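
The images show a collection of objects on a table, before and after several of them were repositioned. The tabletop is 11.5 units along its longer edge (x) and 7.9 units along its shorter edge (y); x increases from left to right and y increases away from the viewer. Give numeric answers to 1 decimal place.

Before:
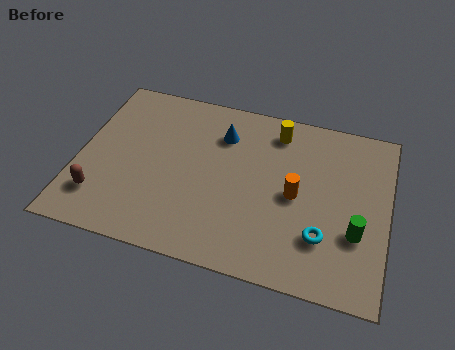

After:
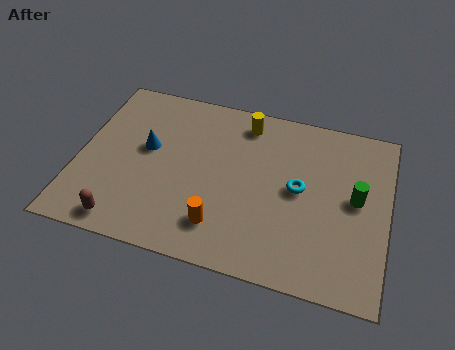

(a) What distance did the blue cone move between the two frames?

3.0

The blue cone moved from about (5.2, 5.9) to (2.5, 4.5), a distance of √(2.7² + 1.4²) ≈ 3.0.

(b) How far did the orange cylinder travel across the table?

3.3

The orange cylinder moved from about (8.1, 3.8) to (5.5, 1.7), a distance of √(2.6² + 2.1²) ≈ 3.3.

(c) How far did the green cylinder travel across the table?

1.5

The green cylinder was near (10.4, 2.7) before and (10.3, 4.2) after, so it travelled √(0.1² + 1.5²) ≈ 1.5 units.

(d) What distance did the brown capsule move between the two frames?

1.3

The brown capsule was near (1.0, 1.8) before and (2.0, 0.9) after, so it travelled √(1.0² + 0.9²) ≈ 1.3 units.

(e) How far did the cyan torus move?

2.1

The cyan torus was near (9.2, 2.2) before and (8.2, 4.1) after, so it travelled √(1.0² + 1.9²) ≈ 2.1 units.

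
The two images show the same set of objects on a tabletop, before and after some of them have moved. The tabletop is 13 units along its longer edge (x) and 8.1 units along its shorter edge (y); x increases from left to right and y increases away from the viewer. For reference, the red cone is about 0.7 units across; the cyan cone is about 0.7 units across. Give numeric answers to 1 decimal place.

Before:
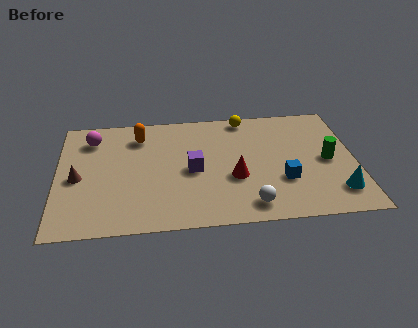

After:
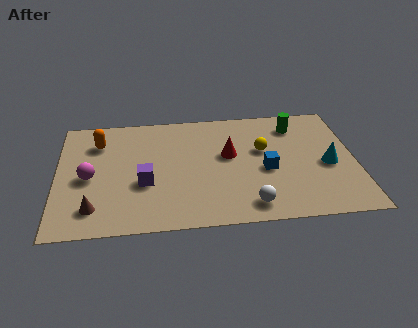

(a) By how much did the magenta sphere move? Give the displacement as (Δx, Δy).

(-0.1, -2.7)

The magenta sphere started near (1.5, 6.4) and ended near (1.4, 3.7).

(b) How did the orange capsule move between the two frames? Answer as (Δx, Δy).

(-1.8, -0.3)

The orange capsule started near (3.6, 6.4) and ended near (1.8, 6.1).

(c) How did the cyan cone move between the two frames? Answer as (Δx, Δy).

(-0.3, 1.9)

From the two frames, the cyan cone sits at roughly (12.1, 1.7) before and (11.8, 3.6) after.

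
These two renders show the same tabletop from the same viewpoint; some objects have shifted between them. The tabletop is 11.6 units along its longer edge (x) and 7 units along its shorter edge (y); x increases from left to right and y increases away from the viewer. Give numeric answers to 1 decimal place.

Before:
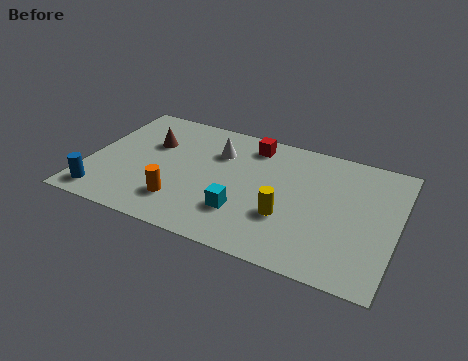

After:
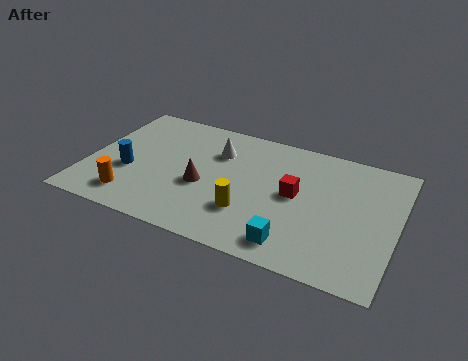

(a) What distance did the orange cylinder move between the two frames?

1.8

From (3.7, 1.7) to (1.9, 1.3), the orange cylinder covered √(1.8² + 0.4²) ≈ 1.8 units.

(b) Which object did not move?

the white cone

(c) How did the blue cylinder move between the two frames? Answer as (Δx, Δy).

(0.8, 1.7)

From the two frames, the blue cylinder sits at roughly (0.8, 1.0) before and (1.6, 2.7) after.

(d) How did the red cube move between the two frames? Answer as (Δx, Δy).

(1.9, -2.2)

The red cube was at about (5.9, 5.9) and moved to about (7.8, 3.7).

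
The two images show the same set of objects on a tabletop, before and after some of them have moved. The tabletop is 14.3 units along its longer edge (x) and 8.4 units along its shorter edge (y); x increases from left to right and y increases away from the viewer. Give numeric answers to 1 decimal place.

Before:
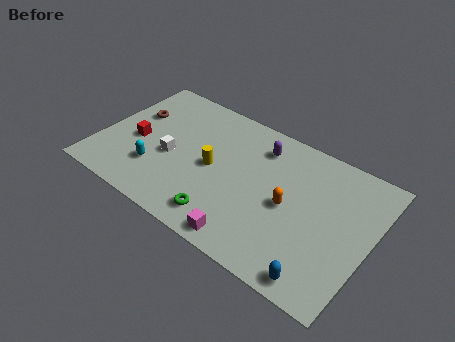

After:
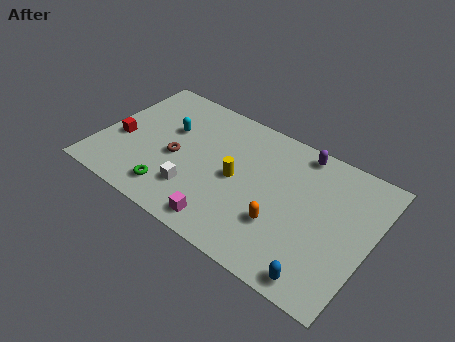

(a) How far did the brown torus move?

3.2

From (1.4, 5.4) to (4.1, 3.7), the brown torus covered √(2.7² + 1.7²) ≈ 3.2 units.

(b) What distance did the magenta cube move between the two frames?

1.3

From (8.5, 0.9) to (7.2, 1.1), the magenta cube covered √(1.3² + 0.2²) ≈ 1.3 units.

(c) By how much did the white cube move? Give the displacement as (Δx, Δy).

(1.6, -1.4)

The white cube was at about (3.8, 3.6) and moved to about (5.4, 2.2).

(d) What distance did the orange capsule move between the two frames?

1.3

The orange capsule was near (10.1, 4.0) before and (9.9, 2.7) after, so it travelled √(0.2² + 1.3²) ≈ 1.3 units.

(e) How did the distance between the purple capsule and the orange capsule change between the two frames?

+1.4

Before: roughly 3.4 units apart; after: 4.8. That's 1.4 units further apart.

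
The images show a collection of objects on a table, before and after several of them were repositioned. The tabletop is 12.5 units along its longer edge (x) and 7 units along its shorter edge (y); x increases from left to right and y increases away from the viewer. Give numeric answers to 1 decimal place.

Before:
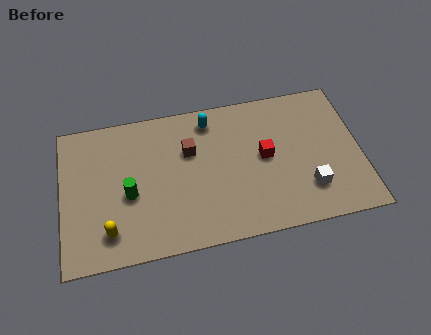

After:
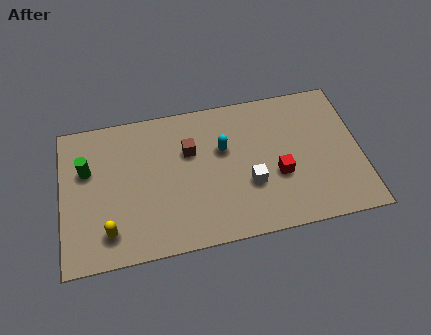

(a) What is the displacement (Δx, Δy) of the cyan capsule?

(0.5, -1.5)

The cyan capsule started near (6.3, 5.9) and ended near (6.8, 4.4).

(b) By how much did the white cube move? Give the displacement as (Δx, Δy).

(-2.4, 0.7)

From the two frames, the white cube sits at roughly (10.2, 1.8) before and (7.8, 2.5) after.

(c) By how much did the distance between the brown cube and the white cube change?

-2.4

The distance was about 5.6 in the first image and 3.2 in the second, so they moved 2.4 units closer together.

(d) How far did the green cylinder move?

2.3

The green cylinder was near (2.8, 3.0) before and (1.1, 4.5) after, so it travelled √(1.7² + 1.5²) ≈ 2.3 units.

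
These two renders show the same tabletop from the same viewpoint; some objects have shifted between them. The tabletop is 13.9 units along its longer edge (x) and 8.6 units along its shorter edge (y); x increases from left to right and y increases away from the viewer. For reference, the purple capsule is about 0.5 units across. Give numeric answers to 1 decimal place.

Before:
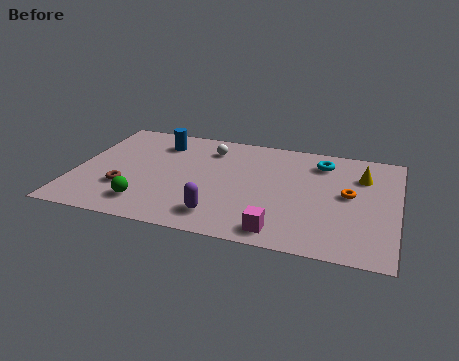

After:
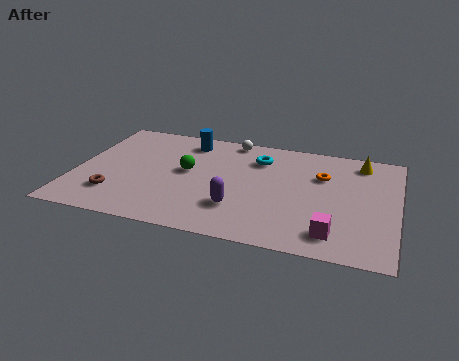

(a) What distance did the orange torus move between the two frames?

1.7

The orange torus was near (11.8, 4.6) before and (10.6, 5.8) after, so it travelled √(1.2² + 1.2²) ≈ 1.7 units.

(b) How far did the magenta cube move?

2.2

From (9.1, 1.1) to (11.3, 1.5), the magenta cube covered √(2.2² + 0.4²) ≈ 2.2 units.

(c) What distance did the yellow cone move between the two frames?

1.1

The yellow cone was near (12.3, 6.2) before and (12.2, 7.3) after, so it travelled √(0.1² + 1.1²) ≈ 1.1 units.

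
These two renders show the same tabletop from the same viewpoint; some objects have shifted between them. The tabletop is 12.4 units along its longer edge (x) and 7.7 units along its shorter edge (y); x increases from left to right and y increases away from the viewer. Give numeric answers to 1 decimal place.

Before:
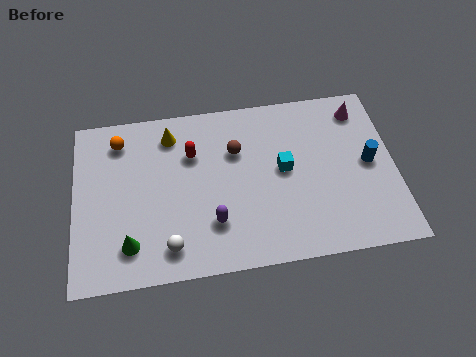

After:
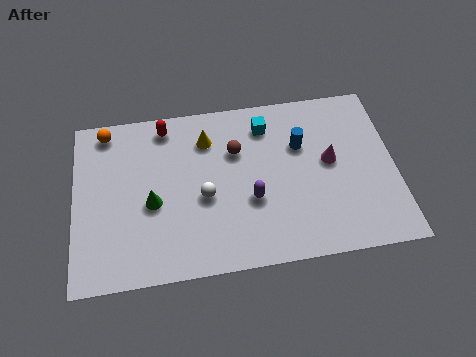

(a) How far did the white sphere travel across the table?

2.4

The white sphere was near (3.6, 1.3) before and (5.0, 3.3) after, so it travelled √(1.4² + 2.0²) ≈ 2.4 units.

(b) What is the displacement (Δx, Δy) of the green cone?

(0.9, 1.7)

The green cone started near (2.1, 1.6) and ended near (3.0, 3.3).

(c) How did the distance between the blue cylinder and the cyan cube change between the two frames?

-1.6

Before: roughly 3.3 units apart; after: 1.7. That's 1.6 units closer together.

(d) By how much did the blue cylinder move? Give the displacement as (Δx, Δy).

(-2.6, 1.2)

The blue cylinder was at about (11.4, 3.9) and moved to about (8.8, 5.1).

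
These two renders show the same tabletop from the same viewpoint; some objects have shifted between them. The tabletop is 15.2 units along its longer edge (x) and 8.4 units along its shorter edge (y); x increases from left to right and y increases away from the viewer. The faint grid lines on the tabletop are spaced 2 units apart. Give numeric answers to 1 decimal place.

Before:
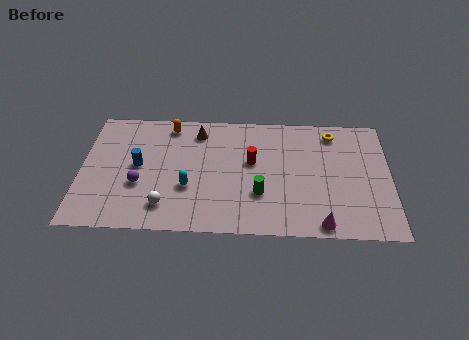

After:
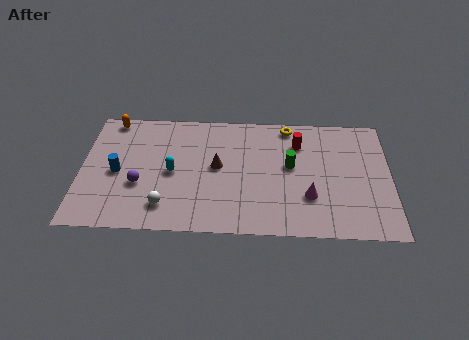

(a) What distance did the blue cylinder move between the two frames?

1.1

The blue cylinder was near (2.8, 4.4) before and (1.8, 3.9) after, so it travelled √(1.0² + 0.5²) ≈ 1.1 units.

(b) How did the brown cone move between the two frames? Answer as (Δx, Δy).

(1.0, -2.4)

The brown cone was at about (5.7, 6.9) and moved to about (6.7, 4.5).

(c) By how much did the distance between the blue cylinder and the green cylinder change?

+2.3

They were about 6.2 units apart before and 8.5 after — 2.3 units further apart.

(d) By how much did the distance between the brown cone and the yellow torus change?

-2.1

Before: roughly 6.7 units apart; after: 4.6. That's 2.1 units closer together.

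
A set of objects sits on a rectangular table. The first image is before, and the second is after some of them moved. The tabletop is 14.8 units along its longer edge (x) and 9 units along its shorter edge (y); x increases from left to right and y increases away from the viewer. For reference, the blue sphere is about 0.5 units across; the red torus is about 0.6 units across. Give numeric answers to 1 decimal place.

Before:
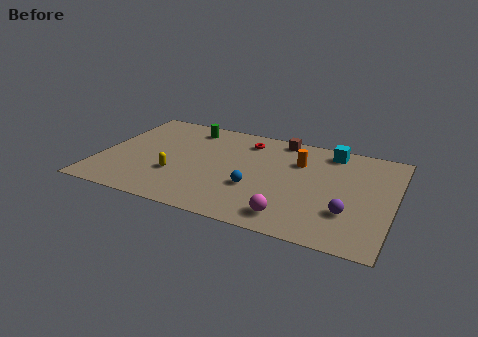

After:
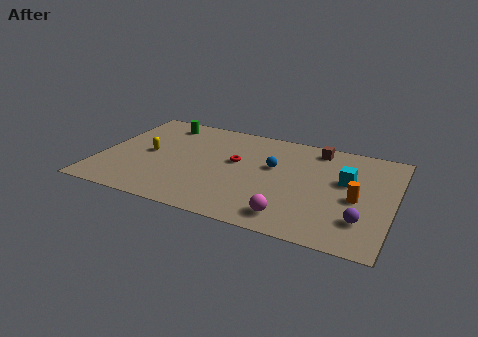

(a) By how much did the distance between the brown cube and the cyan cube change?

+0.3

The distance was about 2.6 in the first image and 2.9 in the second, so they moved 0.3 units further apart.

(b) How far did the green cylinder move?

1.4

The green cylinder was near (4.1, 7.6) before and (2.7, 7.6) after, so it travelled √(1.4² + 0.0²) ≈ 1.4 units.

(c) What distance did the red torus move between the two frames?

2.1

The red torus moved from about (7.1, 7.3) to (6.8, 5.2), a distance of √(0.3² + 2.1²) ≈ 2.1.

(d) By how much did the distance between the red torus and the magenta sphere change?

-1.6

Before: roughly 6.6 units apart; after: 5.0. That's 1.6 units closer together.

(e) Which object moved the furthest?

the orange cylinder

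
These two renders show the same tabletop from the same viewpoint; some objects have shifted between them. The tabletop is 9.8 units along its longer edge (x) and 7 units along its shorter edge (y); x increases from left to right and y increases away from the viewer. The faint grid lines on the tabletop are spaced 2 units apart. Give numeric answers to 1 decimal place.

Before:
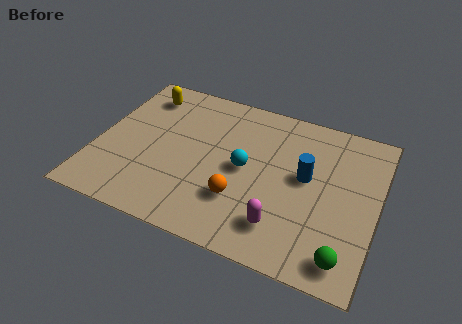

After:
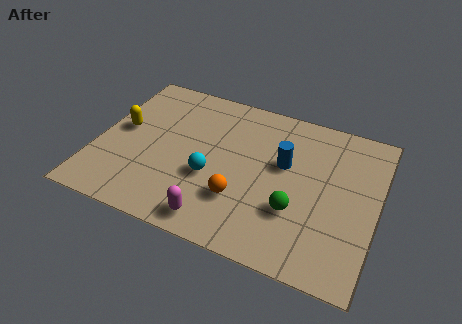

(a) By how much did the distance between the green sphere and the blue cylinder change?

-1.3

They were about 3.3 units apart before and 2.0 after — 1.3 units closer together.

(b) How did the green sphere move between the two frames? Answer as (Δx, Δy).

(-1.8, 1.3)

The green sphere was at about (8.9, 1.0) and moved to about (7.1, 2.3).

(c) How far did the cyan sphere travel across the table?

1.4

The cyan sphere was near (5.2, 3.5) before and (4.1, 2.7) after, so it travelled √(1.1² + 0.8²) ≈ 1.4 units.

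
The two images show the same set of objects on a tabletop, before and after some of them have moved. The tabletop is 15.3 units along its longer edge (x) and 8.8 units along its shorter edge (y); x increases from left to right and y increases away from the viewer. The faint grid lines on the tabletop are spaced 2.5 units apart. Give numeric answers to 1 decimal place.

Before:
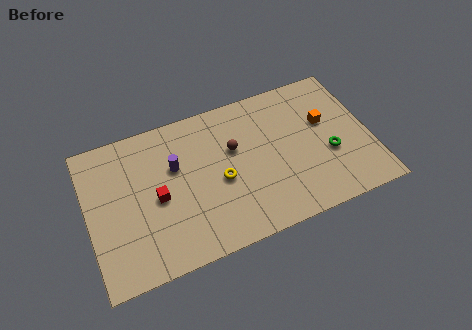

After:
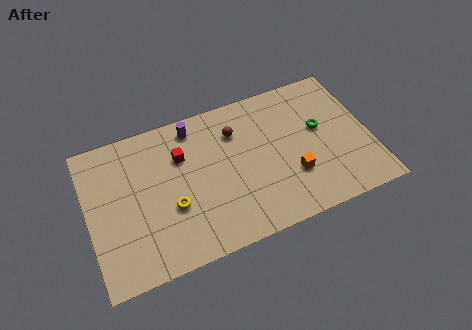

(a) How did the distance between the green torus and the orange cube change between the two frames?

+0.9

Before: roughly 2.0 units apart; after: 2.9. That's 0.9 units further apart.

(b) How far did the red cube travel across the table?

2.5

The red cube moved from about (3.7, 4.1) to (5.2, 6.1), a distance of √(1.5² + 2.0²) ≈ 2.5.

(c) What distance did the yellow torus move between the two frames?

2.8

From (7.1, 3.9) to (4.4, 3.3), the yellow torus covered √(2.7² + 0.6²) ≈ 2.8 units.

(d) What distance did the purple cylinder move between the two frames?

2.3

The purple cylinder moved from about (4.8, 5.6) to (6.0, 7.6), a distance of √(1.2² + 2.0²) ≈ 2.3.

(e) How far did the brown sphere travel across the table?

1.0

From (8.0, 5.5) to (8.2, 6.5), the brown sphere covered √(0.2² + 1.0²) ≈ 1.0 units.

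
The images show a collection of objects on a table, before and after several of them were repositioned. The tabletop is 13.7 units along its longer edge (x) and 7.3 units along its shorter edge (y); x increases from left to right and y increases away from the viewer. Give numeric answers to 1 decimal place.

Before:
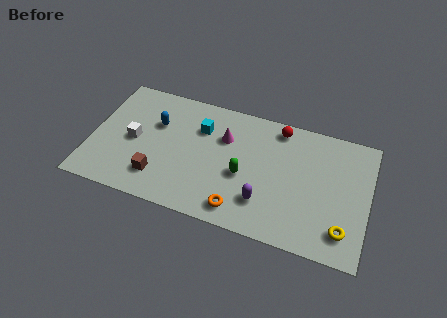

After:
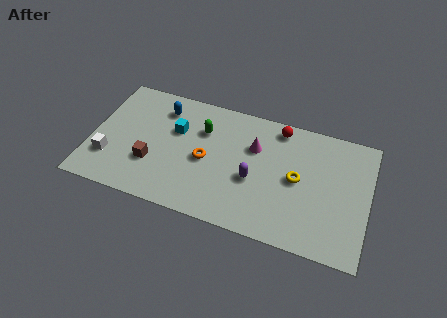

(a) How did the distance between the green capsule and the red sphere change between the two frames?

+0.3

The distance was about 3.6 in the first image and 3.9 in the second, so they moved 0.3 units further apart.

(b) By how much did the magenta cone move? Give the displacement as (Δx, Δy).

(1.5, -0.1)

The magenta cone was at about (6.5, 5.0) and moved to about (8.0, 4.9).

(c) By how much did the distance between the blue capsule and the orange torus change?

-2.4

Before: roughly 5.8 units apart; after: 3.4. That's 2.4 units closer together.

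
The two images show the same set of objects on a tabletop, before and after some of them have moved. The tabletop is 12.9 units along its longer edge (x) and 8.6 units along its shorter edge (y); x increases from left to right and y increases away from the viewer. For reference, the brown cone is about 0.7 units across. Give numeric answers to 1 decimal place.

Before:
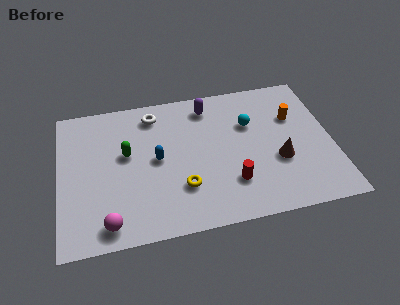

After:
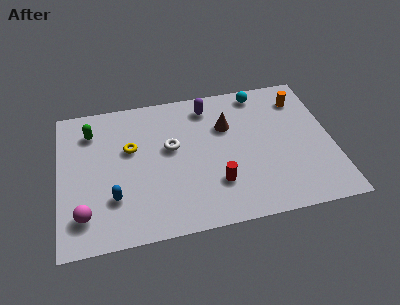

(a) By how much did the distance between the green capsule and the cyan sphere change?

+2.2

The distance was about 5.9 in the first image and 8.1 in the second, so they moved 2.2 units further apart.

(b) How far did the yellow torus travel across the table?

3.6

From (5.7, 2.5) to (3.4, 5.3), the yellow torus covered √(2.3² + 2.8²) ≈ 3.6 units.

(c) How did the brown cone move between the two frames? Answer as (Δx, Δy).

(-2.3, 2.6)

The brown cone started near (10.3, 3.2) and ended near (8.0, 5.8).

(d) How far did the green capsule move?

2.3

The green capsule moved from about (3.2, 5.0) to (1.6, 6.7), a distance of √(1.6² + 1.7²) ≈ 2.3.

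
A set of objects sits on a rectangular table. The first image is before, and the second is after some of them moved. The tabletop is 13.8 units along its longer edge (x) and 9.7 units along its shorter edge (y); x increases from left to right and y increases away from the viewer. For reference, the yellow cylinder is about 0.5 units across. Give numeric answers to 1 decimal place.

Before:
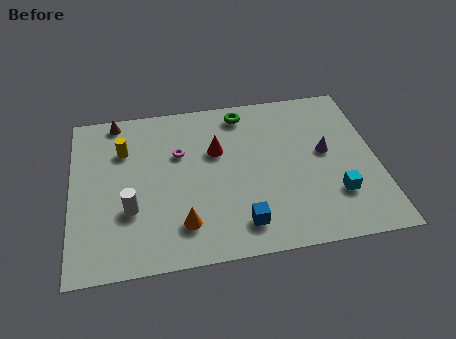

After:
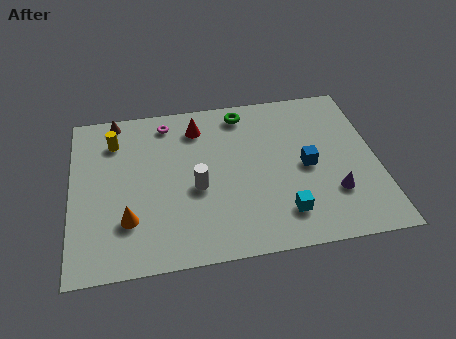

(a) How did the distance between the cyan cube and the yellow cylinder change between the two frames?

-1.1

They were about 10.3 units apart before and 9.2 after — 1.1 units closer together.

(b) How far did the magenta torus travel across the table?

2.1

The magenta torus moved from about (4.9, 6.3) to (4.4, 8.3), a distance of √(0.5² + 2.0²) ≈ 2.1.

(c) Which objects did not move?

the green torus and the brown cone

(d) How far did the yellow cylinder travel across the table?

0.7

From (2.4, 6.9) to (2.0, 7.5), the yellow cylinder covered √(0.4² + 0.6²) ≈ 0.7 units.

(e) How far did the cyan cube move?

2.5

The cyan cube was near (11.8, 2.7) before and (9.4, 2.0) after, so it travelled √(2.4² + 0.7²) ≈ 2.5 units.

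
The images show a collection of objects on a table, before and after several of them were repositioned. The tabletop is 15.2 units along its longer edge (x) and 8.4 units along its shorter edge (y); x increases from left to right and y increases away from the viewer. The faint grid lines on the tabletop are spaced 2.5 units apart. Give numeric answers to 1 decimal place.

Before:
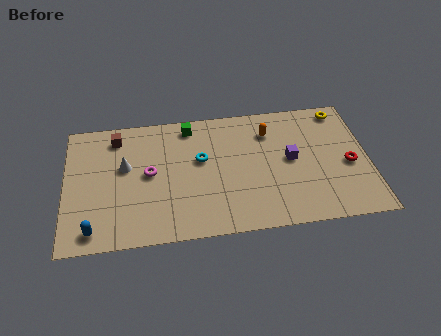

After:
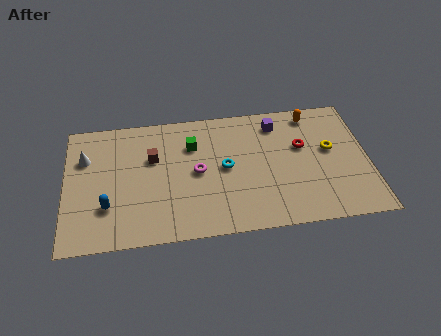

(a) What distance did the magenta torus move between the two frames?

2.4

The magenta torus moved from about (4.2, 4.4) to (6.6, 4.2), a distance of √(2.4² + 0.2²) ≈ 2.4.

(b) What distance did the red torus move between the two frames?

2.7

From (14.2, 3.7) to (11.9, 5.2), the red torus covered √(2.3² + 1.5²) ≈ 2.7 units.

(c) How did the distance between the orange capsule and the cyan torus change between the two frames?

+1.6

The distance was about 3.8 in the first image and 5.4 in the second, so they moved 1.6 units further apart.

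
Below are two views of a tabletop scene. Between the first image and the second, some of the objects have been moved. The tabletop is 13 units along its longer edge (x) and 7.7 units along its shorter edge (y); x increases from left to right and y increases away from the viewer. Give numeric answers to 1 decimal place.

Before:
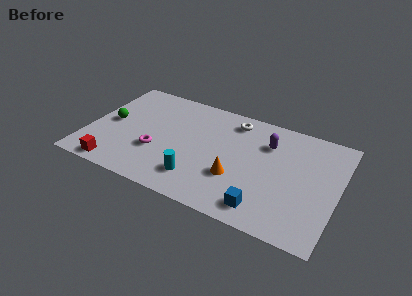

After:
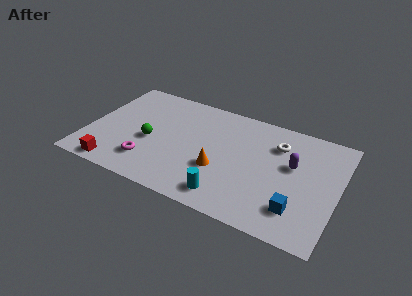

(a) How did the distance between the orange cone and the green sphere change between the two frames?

-3.2

They were about 6.9 units apart before and 3.7 after — 3.2 units closer together.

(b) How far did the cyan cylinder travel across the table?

1.7

The cyan cylinder moved from about (6.0, 1.7) to (7.6, 1.2), a distance of √(1.6² + 0.5²) ≈ 1.7.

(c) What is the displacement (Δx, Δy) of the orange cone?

(-0.9, 0.2)

The orange cone was at about (7.9, 2.6) and moved to about (7.0, 2.8).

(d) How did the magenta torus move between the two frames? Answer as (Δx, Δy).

(-0.3, -0.9)

The magenta torus started near (3.7, 2.7) and ended near (3.4, 1.8).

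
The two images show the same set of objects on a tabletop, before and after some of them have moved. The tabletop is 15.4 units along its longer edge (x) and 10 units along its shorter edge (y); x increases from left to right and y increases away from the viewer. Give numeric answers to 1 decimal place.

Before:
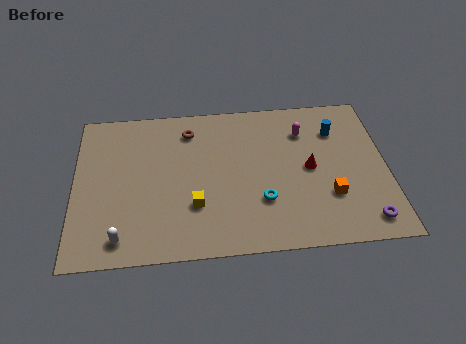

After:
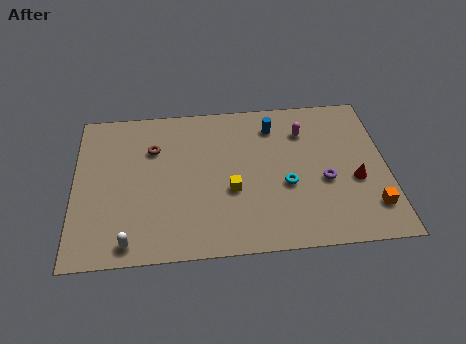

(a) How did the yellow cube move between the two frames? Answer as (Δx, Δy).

(1.8, 0.8)

The yellow cube was at about (5.9, 3.1) and moved to about (7.7, 3.9).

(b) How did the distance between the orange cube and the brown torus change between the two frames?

+3.2

The distance was about 8.4 in the first image and 11.6 in the second, so they moved 3.2 units further apart.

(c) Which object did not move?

the magenta capsule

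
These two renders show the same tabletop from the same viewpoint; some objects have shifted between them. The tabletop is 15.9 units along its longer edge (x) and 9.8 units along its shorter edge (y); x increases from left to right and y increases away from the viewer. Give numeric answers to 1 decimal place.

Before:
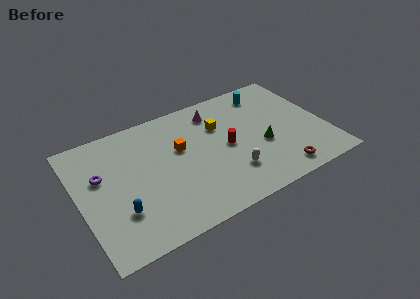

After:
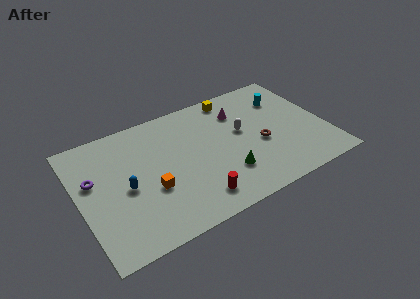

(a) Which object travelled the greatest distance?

the red cylinder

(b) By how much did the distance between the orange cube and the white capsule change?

+2.1

The distance was about 4.4 in the first image and 6.5 in the second, so they moved 2.1 units further apart.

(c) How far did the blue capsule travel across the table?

1.7

The blue capsule moved from about (2.3, 2.9) to (2.9, 4.5), a distance of √(0.6² + 1.6²) ≈ 1.7.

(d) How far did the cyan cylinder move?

1.4

From (12.7, 8.2) to (13.7, 7.2), the cyan cylinder covered √(1.0² + 1.0²) ≈ 1.4 units.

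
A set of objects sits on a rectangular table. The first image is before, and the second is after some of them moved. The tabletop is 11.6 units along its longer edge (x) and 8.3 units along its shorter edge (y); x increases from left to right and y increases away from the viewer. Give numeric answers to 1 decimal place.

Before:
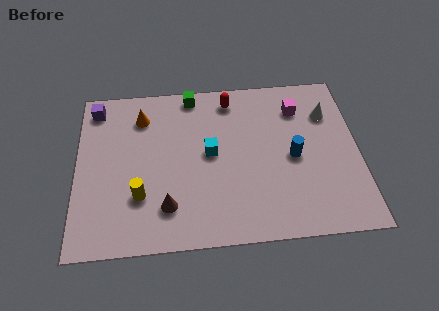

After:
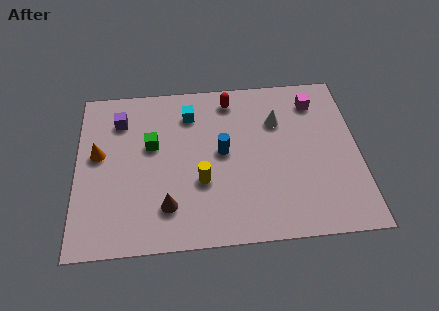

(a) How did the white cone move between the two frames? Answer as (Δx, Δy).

(-2.1, -0.2)

From the two frames, the white cone sits at roughly (10.4, 6.0) before and (8.3, 5.8) after.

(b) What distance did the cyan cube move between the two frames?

2.2

From (5.5, 4.4) to (4.7, 6.5), the cyan cube covered √(0.8² + 2.1²) ≈ 2.2 units.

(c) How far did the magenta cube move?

0.8

From (9.2, 6.4) to (9.9, 6.7), the magenta cube covered √(0.7² + 0.3²) ≈ 0.8 units.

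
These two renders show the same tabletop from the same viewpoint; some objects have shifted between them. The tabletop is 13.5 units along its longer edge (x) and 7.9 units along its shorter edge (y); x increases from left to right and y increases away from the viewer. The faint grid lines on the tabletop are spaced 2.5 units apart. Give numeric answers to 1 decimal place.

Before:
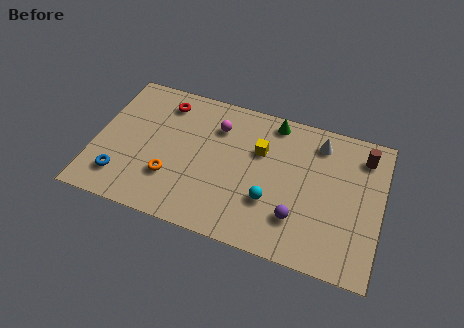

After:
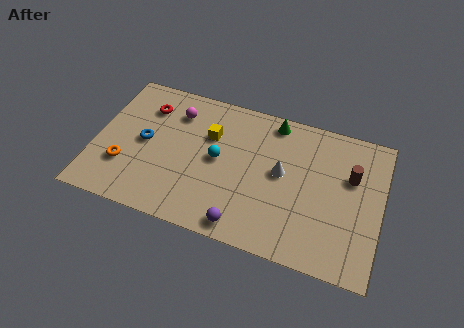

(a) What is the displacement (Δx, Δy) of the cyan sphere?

(-2.6, 1.5)

The cyan sphere started near (8.4, 2.6) and ended near (5.8, 4.1).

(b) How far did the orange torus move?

2.2

The orange torus moved from about (3.7, 2.4) to (1.5, 2.4), a distance of √(2.2² + 0.0²) ≈ 2.2.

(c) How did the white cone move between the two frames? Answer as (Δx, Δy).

(-1.6, -2.2)

The white cone was at about (10.4, 6.5) and moved to about (8.8, 4.3).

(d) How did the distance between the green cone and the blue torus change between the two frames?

-2.0

The distance was about 8.6 in the first image and 6.6 in the second, so they moved 2.0 units closer together.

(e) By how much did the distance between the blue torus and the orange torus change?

-0.6

Before: roughly 2.4 units apart; after: 1.8. That's 0.6 units closer together.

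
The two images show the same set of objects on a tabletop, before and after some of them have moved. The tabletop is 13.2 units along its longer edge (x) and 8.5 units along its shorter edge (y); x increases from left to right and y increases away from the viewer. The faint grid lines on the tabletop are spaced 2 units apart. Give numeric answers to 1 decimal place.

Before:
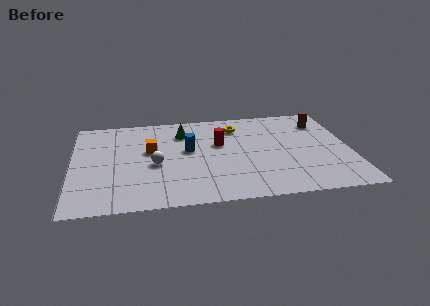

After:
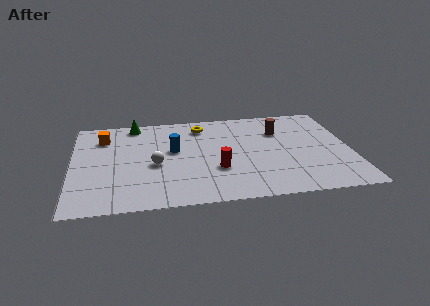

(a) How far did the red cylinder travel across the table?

2.3

From (7.0, 5.2) to (6.8, 2.9), the red cylinder covered √(0.2² + 2.3²) ≈ 2.3 units.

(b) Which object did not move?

the white sphere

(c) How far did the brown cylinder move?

2.2

The brown cylinder moved from about (12.0, 6.6) to (9.9, 6.0), a distance of √(2.1² + 0.6²) ≈ 2.2.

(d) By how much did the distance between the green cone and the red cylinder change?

+3.9

The distance was about 2.1 in the first image and 6.0 in the second, so they moved 3.9 units further apart.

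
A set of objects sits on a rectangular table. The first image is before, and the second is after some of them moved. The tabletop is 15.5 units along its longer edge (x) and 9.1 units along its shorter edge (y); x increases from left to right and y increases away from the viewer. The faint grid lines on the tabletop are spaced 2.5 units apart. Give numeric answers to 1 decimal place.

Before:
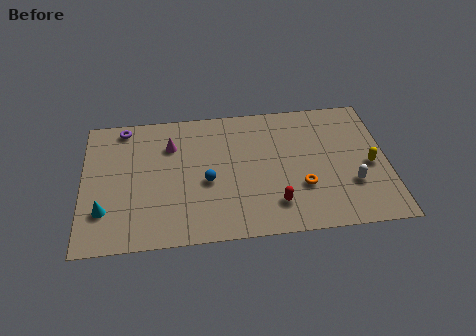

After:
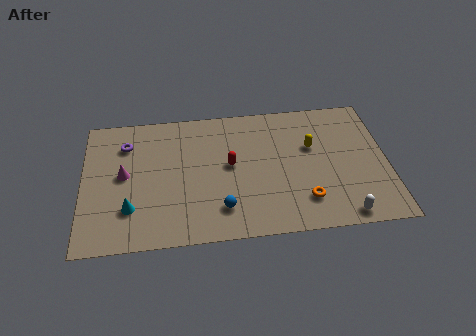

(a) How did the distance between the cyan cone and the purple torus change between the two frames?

-1.3

They were about 5.7 units apart before and 4.4 after — 1.3 units closer together.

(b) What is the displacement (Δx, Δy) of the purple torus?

(0.1, -1.2)

The purple torus started near (2.1, 8.1) and ended near (2.2, 6.9).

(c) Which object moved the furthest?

the red capsule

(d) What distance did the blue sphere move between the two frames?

2.0

The blue sphere moved from about (6.3, 3.9) to (7.0, 2.0), a distance of √(0.7² + 1.9²) ≈ 2.0.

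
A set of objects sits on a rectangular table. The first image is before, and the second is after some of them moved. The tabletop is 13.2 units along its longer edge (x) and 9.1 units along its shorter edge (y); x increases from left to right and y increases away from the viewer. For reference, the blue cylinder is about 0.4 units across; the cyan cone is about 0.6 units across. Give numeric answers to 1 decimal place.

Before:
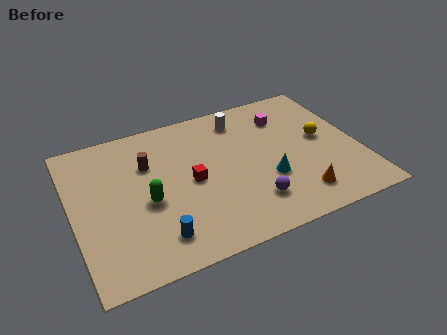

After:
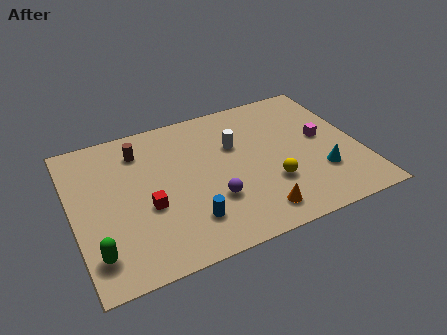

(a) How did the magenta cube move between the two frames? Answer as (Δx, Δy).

(1.5, -2.0)

The magenta cube was at about (10.1, 6.9) and moved to about (11.6, 4.9).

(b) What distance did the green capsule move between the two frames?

3.3

The green capsule was near (3.3, 3.9) before and (0.8, 1.8) after, so it travelled √(2.5² + 2.1²) ≈ 3.3 units.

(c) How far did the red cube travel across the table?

2.2

The red cube moved from about (5.4, 4.4) to (3.3, 3.6), a distance of √(2.1² + 0.8²) ≈ 2.2.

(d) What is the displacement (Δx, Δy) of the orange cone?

(-2.0, -0.3)

The orange cone was at about (10.0, 1.7) and moved to about (8.0, 1.4).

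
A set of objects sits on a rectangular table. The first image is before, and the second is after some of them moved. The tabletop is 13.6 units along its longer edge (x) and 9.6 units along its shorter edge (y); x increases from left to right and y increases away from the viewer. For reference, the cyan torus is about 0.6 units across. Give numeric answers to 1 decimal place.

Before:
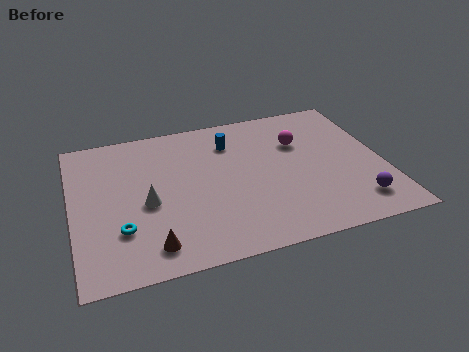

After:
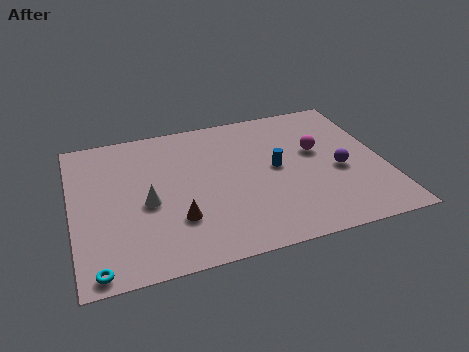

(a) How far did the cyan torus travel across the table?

2.3

From (2.0, 2.8) to (0.9, 0.8), the cyan torus covered √(1.1² + 2.0²) ≈ 2.3 units.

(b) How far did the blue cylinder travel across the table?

2.9

The blue cylinder moved from about (7.1, 7.3) to (8.9, 5.0), a distance of √(1.8² + 2.3²) ≈ 2.9.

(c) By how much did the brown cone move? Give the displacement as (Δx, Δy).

(1.2, 1.3)

The brown cone was at about (3.2, 1.5) and moved to about (4.4, 2.8).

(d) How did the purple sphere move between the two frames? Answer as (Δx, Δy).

(-0.5, 2.3)

From the two frames, the purple sphere sits at roughly (12.1, 1.8) before and (11.6, 4.1) after.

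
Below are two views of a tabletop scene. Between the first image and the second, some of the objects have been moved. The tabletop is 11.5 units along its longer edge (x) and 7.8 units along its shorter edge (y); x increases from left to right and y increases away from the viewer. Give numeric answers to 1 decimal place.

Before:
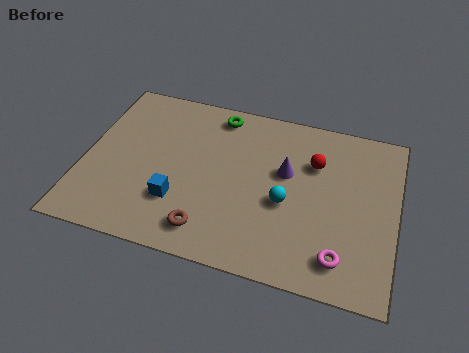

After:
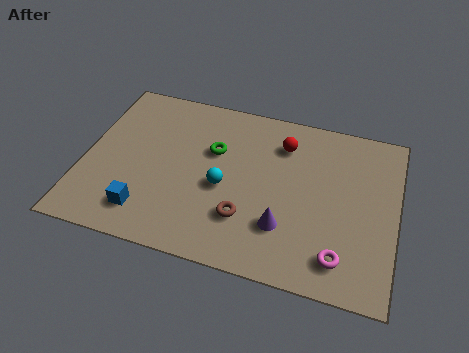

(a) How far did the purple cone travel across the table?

2.5

The purple cone was near (7.4, 4.7) before and (7.5, 2.2) after, so it travelled √(0.1² + 2.5²) ≈ 2.5 units.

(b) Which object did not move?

the magenta torus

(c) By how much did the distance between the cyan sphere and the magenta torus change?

+2.0

They were about 2.8 units apart before and 4.8 after — 2.0 units further apart.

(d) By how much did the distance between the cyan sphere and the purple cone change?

+1.2

The distance was about 1.4 in the first image and 2.6 in the second, so they moved 1.2 units further apart.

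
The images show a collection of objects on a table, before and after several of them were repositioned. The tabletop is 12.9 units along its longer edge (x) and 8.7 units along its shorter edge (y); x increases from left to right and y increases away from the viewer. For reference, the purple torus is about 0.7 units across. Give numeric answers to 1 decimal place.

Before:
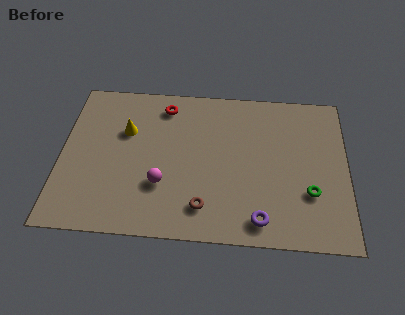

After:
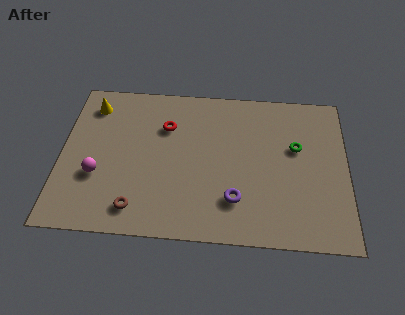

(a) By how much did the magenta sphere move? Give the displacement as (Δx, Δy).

(-2.9, 0.3)

The magenta sphere was at about (4.6, 2.8) and moved to about (1.7, 3.1).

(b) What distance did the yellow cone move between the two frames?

2.1

The yellow cone was near (2.9, 5.7) before and (1.3, 7.1) after, so it travelled √(1.6² + 1.4²) ≈ 2.1 units.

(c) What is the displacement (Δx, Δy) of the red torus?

(0.1, -1.2)

From the two frames, the red torus sits at roughly (4.6, 7.3) before and (4.7, 6.1) after.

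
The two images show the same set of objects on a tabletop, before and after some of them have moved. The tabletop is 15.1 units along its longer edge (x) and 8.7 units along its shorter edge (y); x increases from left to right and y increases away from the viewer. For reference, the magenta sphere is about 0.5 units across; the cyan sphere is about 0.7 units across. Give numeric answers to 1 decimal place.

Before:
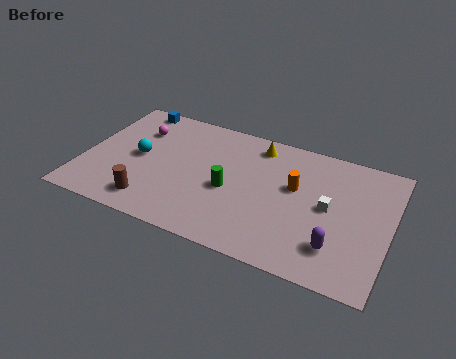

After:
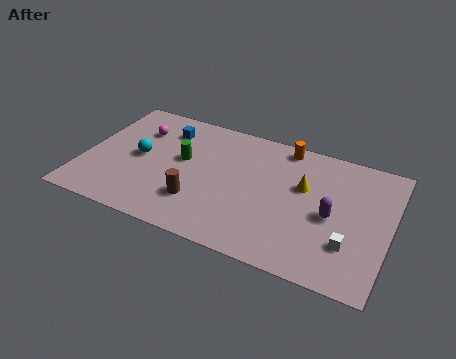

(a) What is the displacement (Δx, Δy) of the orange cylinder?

(-0.8, 2.6)

The orange cylinder was at about (10.4, 5.2) and moved to about (9.6, 7.8).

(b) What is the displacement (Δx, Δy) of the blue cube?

(1.8, -1.1)

From the two frames, the blue cube sits at roughly (1.9, 7.9) before and (3.7, 6.8) after.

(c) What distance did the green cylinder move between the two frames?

2.8

From (7.3, 3.8) to (4.8, 5.0), the green cylinder covered √(2.5² + 1.2²) ≈ 2.8 units.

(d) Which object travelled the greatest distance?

the yellow cone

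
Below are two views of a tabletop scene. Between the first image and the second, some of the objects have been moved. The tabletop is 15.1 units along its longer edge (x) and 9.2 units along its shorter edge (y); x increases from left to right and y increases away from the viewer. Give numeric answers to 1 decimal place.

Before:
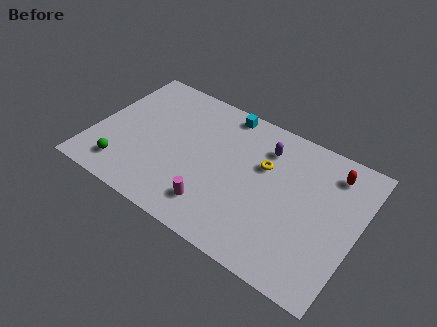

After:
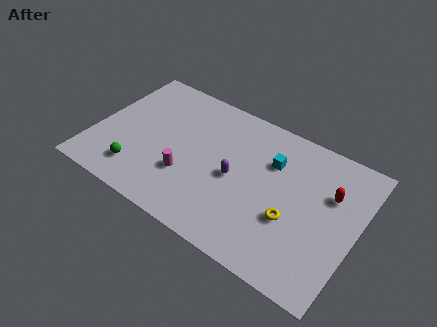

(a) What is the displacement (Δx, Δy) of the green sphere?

(0.8, 0.2)

The green sphere started near (2.1, 1.7) and ended near (2.9, 1.9).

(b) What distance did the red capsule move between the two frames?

1.4

The red capsule moved from about (13.3, 7.5) to (13.4, 6.1), a distance of √(0.1² + 1.4²) ≈ 1.4.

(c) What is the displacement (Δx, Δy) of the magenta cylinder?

(-1.8, 1.1)

From the two frames, the magenta cylinder sits at roughly (7.4, 1.9) before and (5.6, 3.0) after.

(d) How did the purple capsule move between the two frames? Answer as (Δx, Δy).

(-1.3, -2.8)

The purple capsule was at about (9.5, 7.1) and moved to about (8.2, 4.3).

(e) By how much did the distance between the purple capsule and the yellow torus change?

+2.3

The distance was about 1.2 in the first image and 3.5 in the second, so they moved 2.3 units further apart.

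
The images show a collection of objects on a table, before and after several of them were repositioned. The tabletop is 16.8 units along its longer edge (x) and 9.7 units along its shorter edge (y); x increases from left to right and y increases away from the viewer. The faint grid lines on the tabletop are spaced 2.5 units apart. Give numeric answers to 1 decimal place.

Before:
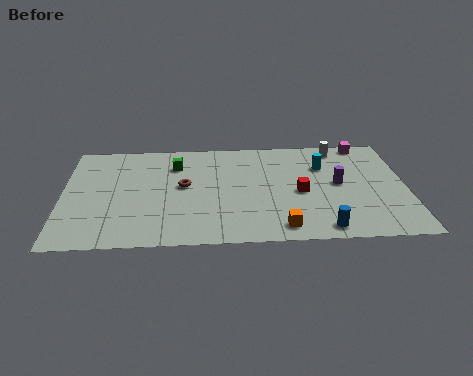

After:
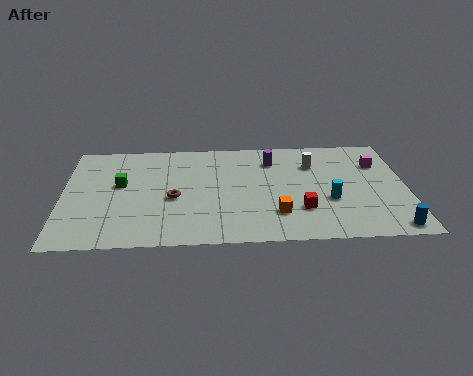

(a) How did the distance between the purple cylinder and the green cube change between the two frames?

-0.6

Before: roughly 8.3 units apart; after: 7.7. That's 0.6 units closer together.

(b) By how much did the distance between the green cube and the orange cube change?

+0.3

The distance was about 7.9 in the first image and 8.2 in the second, so they moved 0.3 units further apart.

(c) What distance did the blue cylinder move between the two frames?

3.3

From (12.6, 1.1) to (15.9, 1.0), the blue cylinder covered √(3.3² + 0.1²) ≈ 3.3 units.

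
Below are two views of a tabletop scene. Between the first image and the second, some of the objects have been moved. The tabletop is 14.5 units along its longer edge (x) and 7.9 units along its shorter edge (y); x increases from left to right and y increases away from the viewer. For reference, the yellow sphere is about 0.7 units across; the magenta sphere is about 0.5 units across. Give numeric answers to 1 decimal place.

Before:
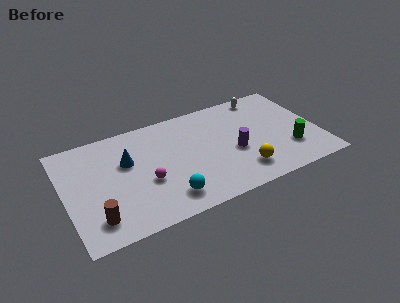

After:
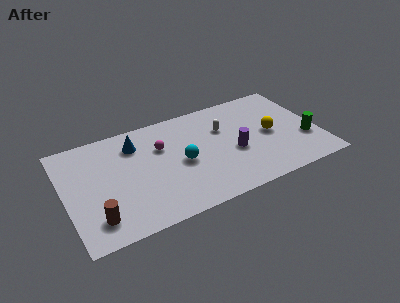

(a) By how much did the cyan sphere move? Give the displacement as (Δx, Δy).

(1.1, 2.2)

From the two frames, the cyan sphere sits at roughly (5.5, 1.5) before and (6.6, 3.7) after.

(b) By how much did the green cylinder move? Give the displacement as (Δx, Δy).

(1.0, 0.4)

The green cylinder started near (12.7, 2.3) and ended near (13.7, 2.7).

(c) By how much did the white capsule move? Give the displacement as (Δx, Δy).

(-2.6, -1.7)

From the two frames, the white capsule sits at roughly (11.8, 7.0) before and (9.2, 5.3) after.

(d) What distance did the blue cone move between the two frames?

1.3

The blue cone was near (3.6, 5.0) before and (4.2, 6.1) after, so it travelled √(0.6² + 1.1²) ≈ 1.3 units.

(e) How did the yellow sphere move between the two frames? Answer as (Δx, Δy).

(2.0, 2.2)

From the two frames, the yellow sphere sits at roughly (9.8, 1.7) before and (11.8, 3.9) after.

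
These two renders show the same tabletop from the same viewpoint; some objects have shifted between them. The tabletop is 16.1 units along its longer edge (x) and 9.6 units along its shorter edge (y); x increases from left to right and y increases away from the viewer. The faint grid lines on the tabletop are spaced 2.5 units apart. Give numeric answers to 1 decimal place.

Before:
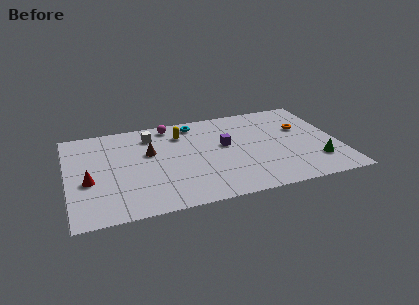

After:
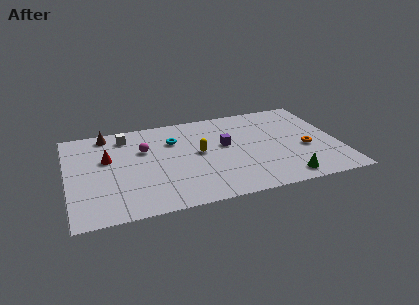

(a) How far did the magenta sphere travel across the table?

2.8

From (6.3, 8.5) to (4.6, 6.3), the magenta sphere covered √(1.7² + 2.2²) ≈ 2.8 units.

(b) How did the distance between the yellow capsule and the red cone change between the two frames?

-1.2

Before: roughly 6.7 units apart; after: 5.5. That's 1.2 units closer together.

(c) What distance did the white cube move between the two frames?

1.5

The white cube moved from about (5.1, 7.7) to (3.6, 8.0), a distance of √(1.5² + 0.3²) ≈ 1.5.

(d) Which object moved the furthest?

the brown cone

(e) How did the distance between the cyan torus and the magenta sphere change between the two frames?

+0.4

The distance was about 1.5 in the first image and 1.9 in the second, so they moved 0.4 units further apart.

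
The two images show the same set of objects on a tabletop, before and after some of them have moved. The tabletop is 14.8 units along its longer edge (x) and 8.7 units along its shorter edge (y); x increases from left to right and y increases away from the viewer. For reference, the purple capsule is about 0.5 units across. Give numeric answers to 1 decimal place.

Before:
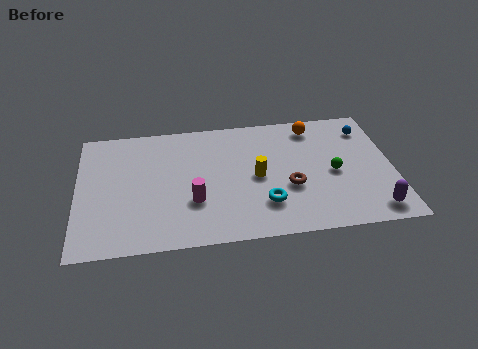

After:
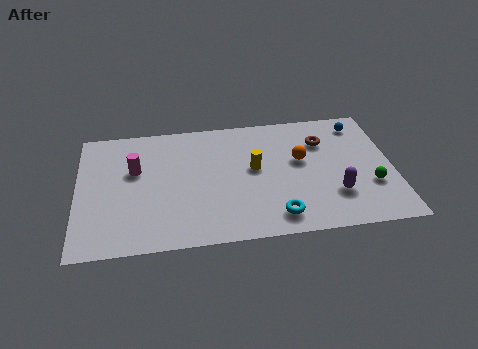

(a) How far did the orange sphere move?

2.4

The orange sphere moved from about (11.2, 7.4) to (10.5, 5.1), a distance of √(0.7² + 2.3²) ≈ 2.4.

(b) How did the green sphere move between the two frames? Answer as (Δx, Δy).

(1.7, -1.1)

From the two frames, the green sphere sits at roughly (12.0, 4.0) before and (13.7, 2.9) after.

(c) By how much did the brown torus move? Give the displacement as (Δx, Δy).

(1.7, 3.0)

From the two frames, the brown torus sits at roughly (9.9, 3.3) before and (11.6, 6.3) after.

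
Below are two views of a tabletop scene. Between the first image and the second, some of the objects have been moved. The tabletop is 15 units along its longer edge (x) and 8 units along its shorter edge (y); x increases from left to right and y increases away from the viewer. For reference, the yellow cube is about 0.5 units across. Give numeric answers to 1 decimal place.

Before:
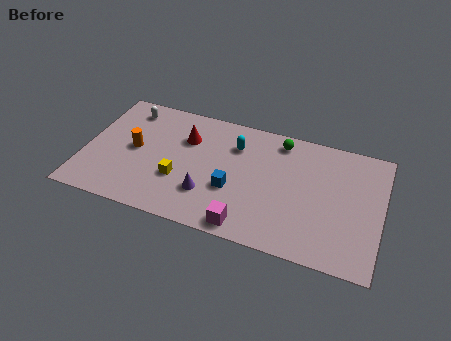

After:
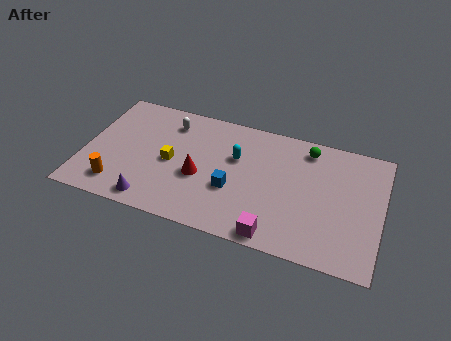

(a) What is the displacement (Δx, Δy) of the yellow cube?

(-0.5, 1.0)

The yellow cube started near (4.9, 2.8) and ended near (4.4, 3.8).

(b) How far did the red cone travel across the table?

2.5

From (5.0, 5.6) to (5.9, 3.3), the red cone covered √(0.9² + 2.3²) ≈ 2.5 units.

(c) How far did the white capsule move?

2.2

From (1.9, 6.7) to (4.1, 6.4), the white capsule covered √(2.2² + 0.3²) ≈ 2.2 units.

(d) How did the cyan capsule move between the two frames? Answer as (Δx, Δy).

(0.1, -0.8)

From the two frames, the cyan capsule sits at roughly (7.5, 5.9) before and (7.6, 5.1) after.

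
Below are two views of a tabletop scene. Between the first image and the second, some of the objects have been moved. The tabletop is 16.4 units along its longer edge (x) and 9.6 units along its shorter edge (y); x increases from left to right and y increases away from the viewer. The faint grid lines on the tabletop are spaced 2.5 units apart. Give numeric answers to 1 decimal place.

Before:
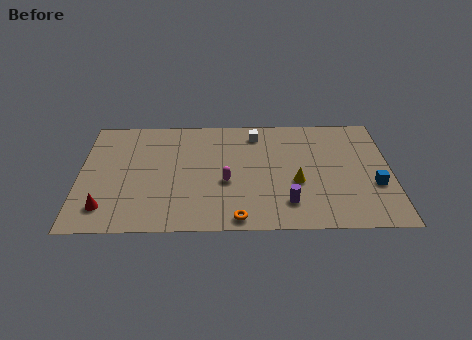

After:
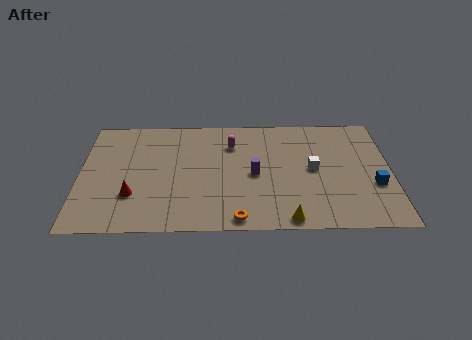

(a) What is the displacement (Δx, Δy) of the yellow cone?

(-0.5, -3.0)

The yellow cone was at about (11.4, 3.8) and moved to about (10.9, 0.8).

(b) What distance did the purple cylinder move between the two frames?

2.9

The purple cylinder moved from about (10.9, 2.1) to (9.2, 4.5), a distance of √(1.7² + 2.4²) ≈ 2.9.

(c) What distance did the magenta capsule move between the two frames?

3.2

The magenta capsule was near (7.7, 3.9) before and (8.0, 7.1) after, so it travelled √(0.3² + 3.2²) ≈ 3.2 units.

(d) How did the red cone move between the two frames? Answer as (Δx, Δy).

(1.4, 1.0)

The red cone started near (1.4, 1.9) and ended near (2.8, 2.9).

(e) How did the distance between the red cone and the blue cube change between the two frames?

-1.5

They were about 14.2 units apart before and 12.7 after — 1.5 units closer together.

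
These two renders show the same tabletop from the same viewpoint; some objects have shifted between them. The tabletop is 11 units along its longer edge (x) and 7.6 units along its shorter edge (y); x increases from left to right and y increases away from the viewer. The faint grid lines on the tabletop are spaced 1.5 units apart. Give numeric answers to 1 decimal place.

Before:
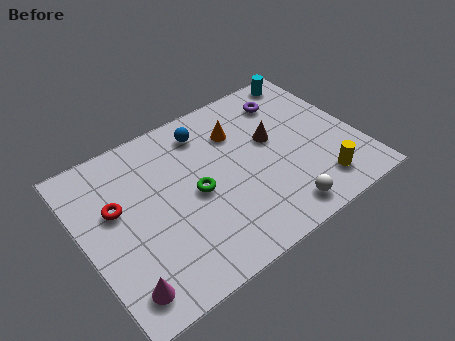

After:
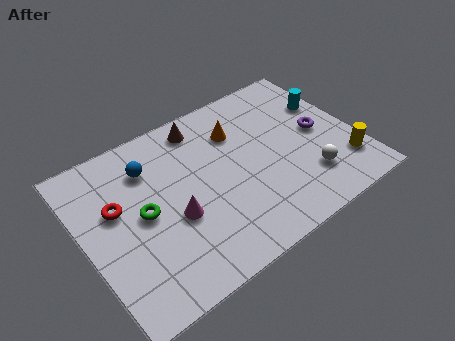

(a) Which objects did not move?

the orange cone and the red torus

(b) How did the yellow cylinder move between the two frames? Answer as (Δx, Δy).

(1.2, 0.4)

The yellow cylinder was at about (9.0, 1.4) and moved to about (10.2, 1.8).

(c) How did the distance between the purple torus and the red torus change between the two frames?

+0.8

The distance was about 7.4 in the first image and 8.2 in the second, so they moved 0.8 units further apart.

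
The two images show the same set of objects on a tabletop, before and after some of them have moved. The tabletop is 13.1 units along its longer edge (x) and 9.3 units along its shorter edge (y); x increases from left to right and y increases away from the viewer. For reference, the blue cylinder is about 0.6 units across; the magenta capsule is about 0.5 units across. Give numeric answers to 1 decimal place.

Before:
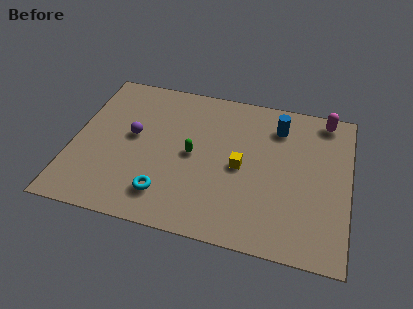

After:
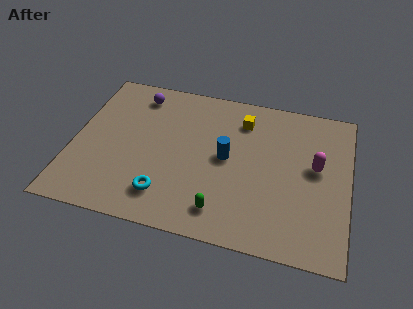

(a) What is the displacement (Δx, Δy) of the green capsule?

(1.6, -3.0)

The green capsule started near (5.7, 4.6) and ended near (7.3, 1.6).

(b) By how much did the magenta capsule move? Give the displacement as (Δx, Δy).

(-0.3, -3.1)

The magenta capsule was at about (11.8, 8.3) and moved to about (11.5, 5.2).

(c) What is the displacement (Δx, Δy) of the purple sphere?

(0.0, 2.7)

From the two frames, the purple sphere sits at roughly (2.8, 5.1) before and (2.8, 7.8) after.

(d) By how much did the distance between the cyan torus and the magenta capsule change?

-2.0

They were about 9.6 units apart before and 7.6 after — 2.0 units closer together.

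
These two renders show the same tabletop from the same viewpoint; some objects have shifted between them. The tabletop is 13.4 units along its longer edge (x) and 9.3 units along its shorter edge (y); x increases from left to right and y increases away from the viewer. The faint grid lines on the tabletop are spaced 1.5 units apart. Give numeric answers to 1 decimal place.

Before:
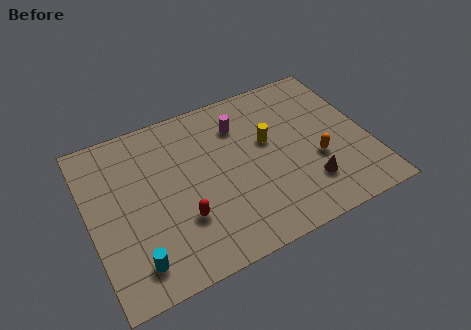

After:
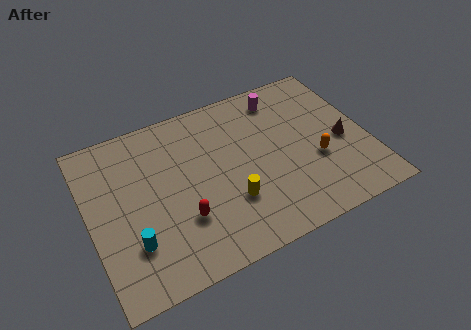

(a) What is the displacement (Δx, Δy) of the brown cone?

(2.0, 1.8)

From the two frames, the brown cone sits at roughly (10.2, 2.3) before and (12.2, 4.1) after.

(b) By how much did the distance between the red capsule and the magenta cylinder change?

+2.1

Before: roughly 5.3 units apart; after: 7.4. That's 2.1 units further apart.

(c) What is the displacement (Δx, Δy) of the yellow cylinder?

(-2.2, -2.6)

The yellow cylinder was at about (8.7, 5.5) and moved to about (6.5, 2.9).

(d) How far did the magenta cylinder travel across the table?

2.3

The magenta cylinder moved from about (7.5, 7.0) to (9.7, 7.8), a distance of √(2.2² + 0.8²) ≈ 2.3.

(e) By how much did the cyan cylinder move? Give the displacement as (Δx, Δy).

(0.0, 1.0)

From the two frames, the cyan cylinder sits at roughly (1.8, 1.6) before and (1.8, 2.6) after.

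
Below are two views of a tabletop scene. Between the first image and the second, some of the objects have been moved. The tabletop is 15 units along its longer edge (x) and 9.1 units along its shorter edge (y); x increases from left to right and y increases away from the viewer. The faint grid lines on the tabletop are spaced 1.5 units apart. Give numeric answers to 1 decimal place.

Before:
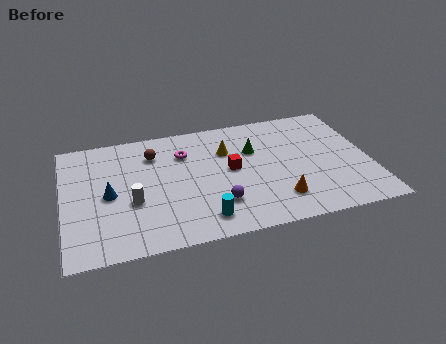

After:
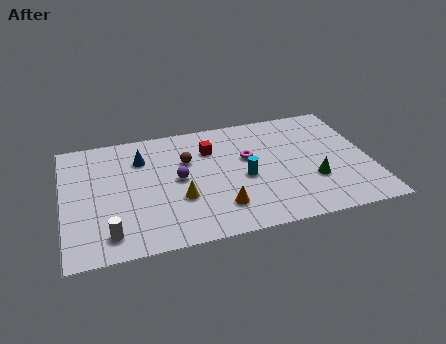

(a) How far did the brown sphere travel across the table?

1.8

The brown sphere was near (4.5, 6.9) before and (6.1, 6.0) after, so it travelled √(1.6² + 0.9²) ≈ 1.8 units.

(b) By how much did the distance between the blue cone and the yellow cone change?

-2.3

They were about 6.2 units apart before and 3.9 after — 2.3 units closer together.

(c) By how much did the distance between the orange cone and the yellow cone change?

-2.6

Before: roughly 4.8 units apart; after: 2.2. That's 2.6 units closer together.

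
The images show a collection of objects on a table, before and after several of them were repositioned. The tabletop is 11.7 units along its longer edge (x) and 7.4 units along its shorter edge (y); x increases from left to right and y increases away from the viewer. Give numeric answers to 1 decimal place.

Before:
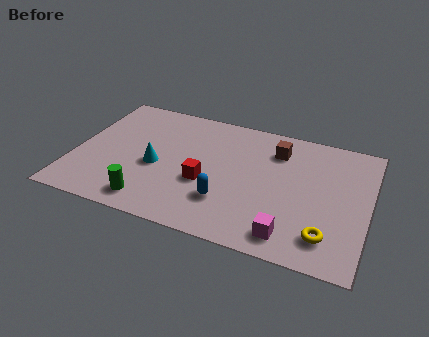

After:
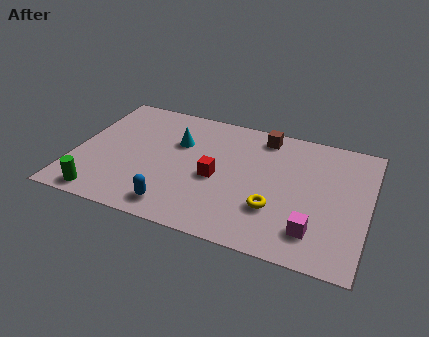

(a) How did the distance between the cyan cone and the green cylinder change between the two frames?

+2.8

Before: roughly 2.1 units apart; after: 4.9. That's 2.8 units further apart.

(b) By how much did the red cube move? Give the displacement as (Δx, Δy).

(0.4, 0.4)

From the two frames, the red cube sits at roughly (5.3, 2.9) before and (5.7, 3.3) after.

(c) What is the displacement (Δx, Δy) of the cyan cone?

(0.7, 1.7)

The cyan cone was at about (3.3, 3.2) and moved to about (4.0, 4.9).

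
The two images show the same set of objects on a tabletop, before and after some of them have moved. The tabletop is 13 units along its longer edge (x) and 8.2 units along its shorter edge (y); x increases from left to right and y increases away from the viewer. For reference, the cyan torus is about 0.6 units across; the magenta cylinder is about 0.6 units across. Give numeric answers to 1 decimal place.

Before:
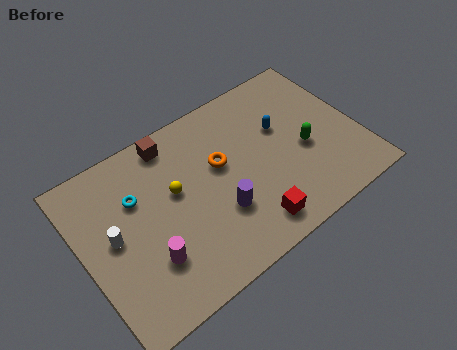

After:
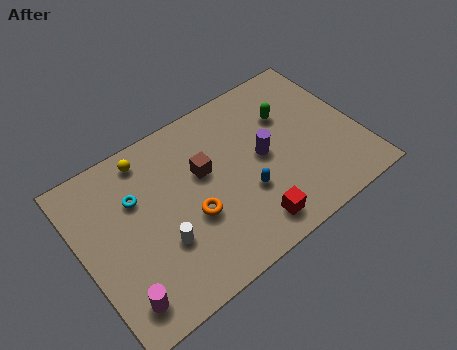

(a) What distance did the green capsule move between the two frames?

2.1

The green capsule moved from about (10.4, 3.5) to (10.0, 5.6), a distance of √(0.4² + 2.1²) ≈ 2.1.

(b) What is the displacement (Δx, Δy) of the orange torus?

(-1.7, -1.7)

The orange torus started near (6.6, 4.9) and ended near (4.9, 3.2).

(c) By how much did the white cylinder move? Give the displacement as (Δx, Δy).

(2.0, -1.5)

The white cylinder started near (1.4, 4.3) and ended near (3.4, 2.8).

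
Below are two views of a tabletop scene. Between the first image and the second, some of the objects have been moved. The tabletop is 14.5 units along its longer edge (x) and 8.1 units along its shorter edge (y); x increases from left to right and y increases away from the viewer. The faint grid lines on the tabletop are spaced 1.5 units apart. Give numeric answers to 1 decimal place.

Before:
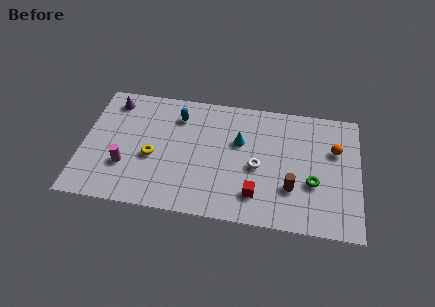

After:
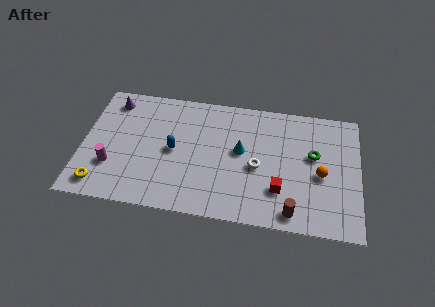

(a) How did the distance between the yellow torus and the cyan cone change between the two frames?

+3.1

Before: roughly 4.8 units apart; after: 7.9. That's 3.1 units further apart.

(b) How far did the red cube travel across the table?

1.3

The red cube was near (9.2, 1.8) before and (10.4, 2.3) after, so it travelled √(1.2² + 0.5²) ≈ 1.3 units.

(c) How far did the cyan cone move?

0.6

The cyan cone moved from about (8.2, 5.1) to (8.3, 4.5), a distance of √(0.1² + 0.6²) ≈ 0.6.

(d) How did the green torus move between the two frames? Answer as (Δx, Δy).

(0.0, 1.8)

The green torus was at about (12.1, 3.0) and moved to about (12.1, 4.8).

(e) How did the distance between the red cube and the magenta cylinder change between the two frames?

+1.9

They were about 6.9 units apart before and 8.8 after — 1.9 units further apart.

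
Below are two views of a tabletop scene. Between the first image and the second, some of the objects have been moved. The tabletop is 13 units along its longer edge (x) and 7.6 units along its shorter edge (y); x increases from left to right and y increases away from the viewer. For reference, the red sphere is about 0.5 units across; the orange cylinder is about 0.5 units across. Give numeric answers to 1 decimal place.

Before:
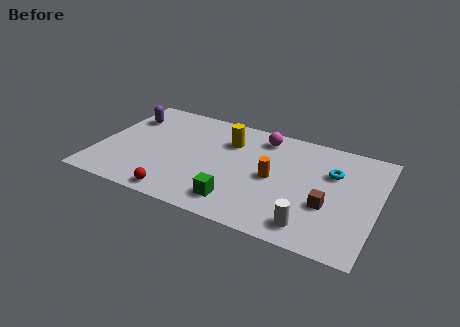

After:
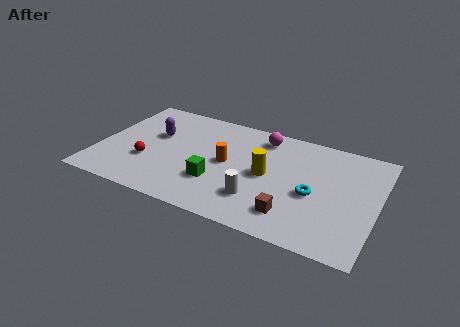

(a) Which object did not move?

the magenta sphere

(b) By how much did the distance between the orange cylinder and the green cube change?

-1.2

The distance was about 2.7 in the first image and 1.5 in the second, so they moved 1.2 units closer together.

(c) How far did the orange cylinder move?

2.2

The orange cylinder was near (8.2, 3.7) before and (6.0, 3.9) after, so it travelled √(2.2² + 0.2²) ≈ 2.2 units.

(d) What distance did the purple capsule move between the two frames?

1.7

From (1.0, 5.6) to (2.5, 4.7), the purple capsule covered √(1.5² + 0.9²) ≈ 1.7 units.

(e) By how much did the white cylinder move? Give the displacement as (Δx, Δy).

(-2.5, 0.8)

The white cylinder was at about (10.2, 1.2) and moved to about (7.7, 2.0).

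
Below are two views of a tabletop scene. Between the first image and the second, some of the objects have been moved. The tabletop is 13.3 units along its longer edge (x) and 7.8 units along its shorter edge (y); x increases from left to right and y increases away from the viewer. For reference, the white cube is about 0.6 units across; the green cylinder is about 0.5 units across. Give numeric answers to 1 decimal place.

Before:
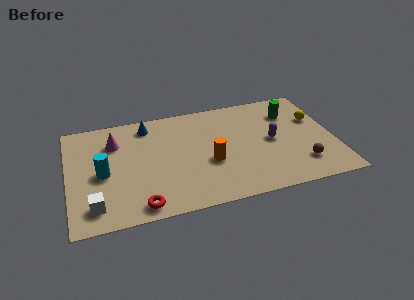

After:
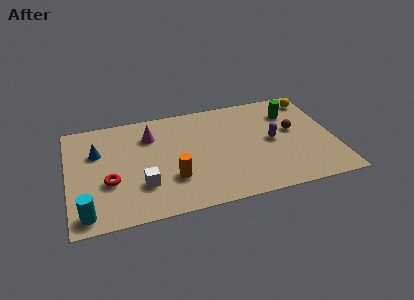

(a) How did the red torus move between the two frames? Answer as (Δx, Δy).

(-1.4, 2.0)

The red torus was at about (3.4, 0.9) and moved to about (2.0, 2.9).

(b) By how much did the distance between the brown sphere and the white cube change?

-2.3

They were about 10.3 units apart before and 8.0 after — 2.3 units closer together.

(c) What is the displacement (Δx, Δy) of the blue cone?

(-2.6, -1.4)

The blue cone was at about (4.1, 6.6) and moved to about (1.5, 5.2).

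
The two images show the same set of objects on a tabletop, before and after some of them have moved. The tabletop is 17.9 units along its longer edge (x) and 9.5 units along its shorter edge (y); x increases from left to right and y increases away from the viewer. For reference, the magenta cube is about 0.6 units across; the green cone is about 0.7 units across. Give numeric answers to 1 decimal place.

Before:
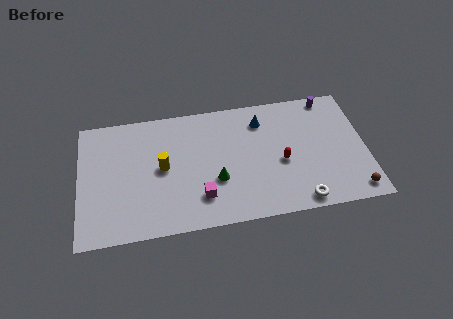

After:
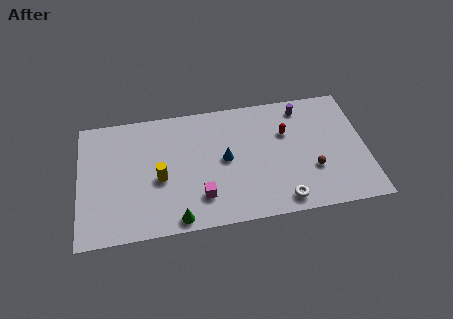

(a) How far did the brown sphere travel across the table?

3.2

The brown sphere was near (17.0, 1.2) before and (14.5, 3.2) after, so it travelled √(2.5² + 2.0²) ≈ 3.2 units.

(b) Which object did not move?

the magenta cube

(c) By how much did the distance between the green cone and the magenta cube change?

+0.6

The distance was about 1.5 in the first image and 2.1 in the second, so they moved 0.6 units further apart.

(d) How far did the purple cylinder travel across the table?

1.8

The purple cylinder was near (15.8, 8.6) before and (14.1, 8.1) after, so it travelled √(1.7² + 0.5²) ≈ 1.8 units.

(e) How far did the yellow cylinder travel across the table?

0.8

The yellow cylinder was near (5.2, 4.9) before and (5.0, 4.1) after, so it travelled √(0.2² + 0.8²) ≈ 0.8 units.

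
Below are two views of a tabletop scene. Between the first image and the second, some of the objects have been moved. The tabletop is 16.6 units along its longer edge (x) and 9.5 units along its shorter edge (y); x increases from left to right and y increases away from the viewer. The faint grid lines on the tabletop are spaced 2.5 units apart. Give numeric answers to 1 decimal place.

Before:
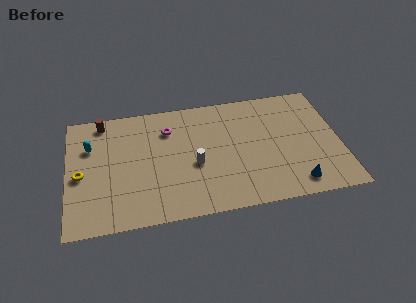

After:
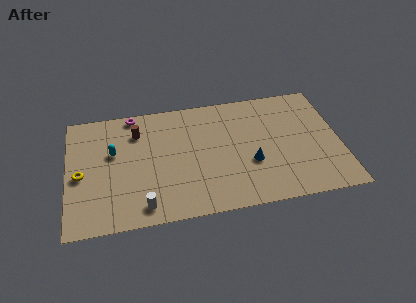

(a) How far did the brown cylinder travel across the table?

2.4

The brown cylinder moved from about (2.2, 8.4) to (4.3, 7.2), a distance of √(2.1² + 1.2²) ≈ 2.4.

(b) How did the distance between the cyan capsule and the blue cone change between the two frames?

-4.7

They were about 13.3 units apart before and 8.6 after — 4.7 units closer together.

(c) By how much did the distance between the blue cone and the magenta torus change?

-0.7

They were about 9.4 units apart before and 8.7 after — 0.7 units closer together.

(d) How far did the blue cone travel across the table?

3.3

The blue cone was near (13.7, 1.4) before and (11.1, 3.5) after, so it travelled √(2.6² + 2.1²) ≈ 3.3 units.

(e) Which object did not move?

the yellow torus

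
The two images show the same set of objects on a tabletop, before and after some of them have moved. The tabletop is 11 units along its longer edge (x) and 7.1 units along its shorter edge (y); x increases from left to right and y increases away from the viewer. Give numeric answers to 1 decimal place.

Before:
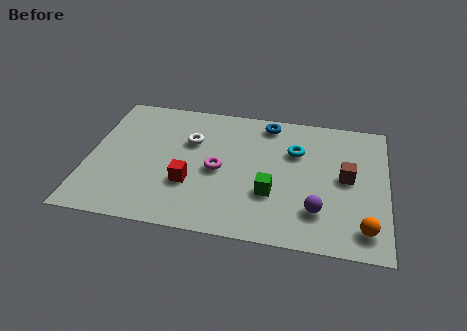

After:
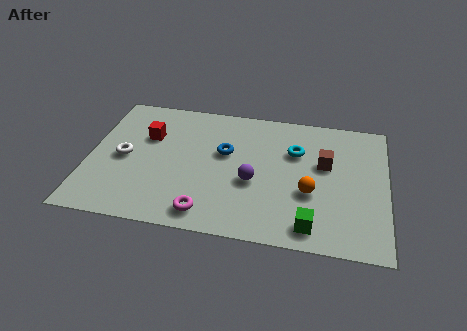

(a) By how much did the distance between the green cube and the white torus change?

+3.5

They were about 3.9 units apart before and 7.4 after — 3.5 units further apart.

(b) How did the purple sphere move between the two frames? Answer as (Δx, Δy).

(-2.4, 1.1)

From the two frames, the purple sphere sits at roughly (8.5, 1.8) before and (6.1, 2.9) after.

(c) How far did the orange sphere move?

2.5

The orange sphere moved from about (10.2, 1.2) to (8.2, 2.7), a distance of √(2.0² + 1.5²) ≈ 2.5.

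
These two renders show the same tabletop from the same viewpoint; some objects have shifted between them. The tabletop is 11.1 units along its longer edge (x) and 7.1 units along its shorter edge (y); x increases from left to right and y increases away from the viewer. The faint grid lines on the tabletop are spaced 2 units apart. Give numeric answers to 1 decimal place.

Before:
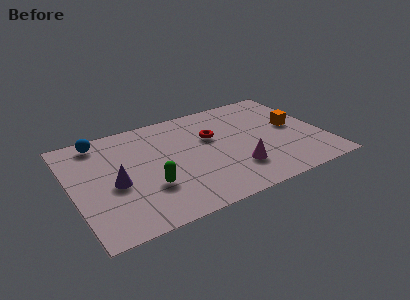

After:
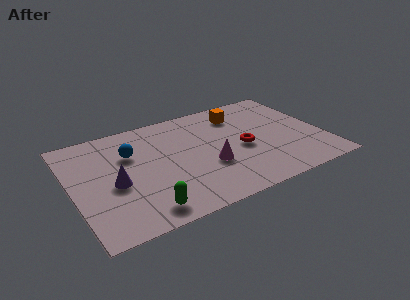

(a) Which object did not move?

the purple cone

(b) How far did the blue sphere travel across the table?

1.8

The blue sphere moved from about (1.5, 6.2) to (2.7, 4.8), a distance of √(1.2² + 1.4²) ≈ 1.8.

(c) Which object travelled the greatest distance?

the orange cube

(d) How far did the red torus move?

1.8

From (6.3, 4.5) to (7.5, 3.2), the red torus covered √(1.2² + 1.3²) ≈ 1.8 units.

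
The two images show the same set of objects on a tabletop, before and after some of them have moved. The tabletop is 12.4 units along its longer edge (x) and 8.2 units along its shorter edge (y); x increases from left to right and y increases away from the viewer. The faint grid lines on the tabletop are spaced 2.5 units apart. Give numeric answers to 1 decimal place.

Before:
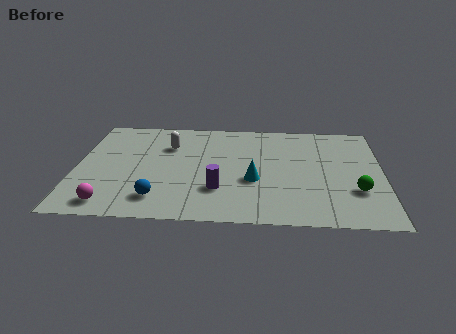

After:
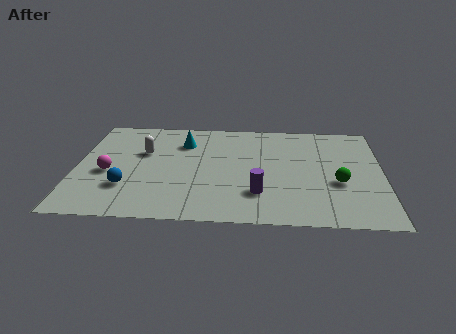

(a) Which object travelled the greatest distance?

the cyan cone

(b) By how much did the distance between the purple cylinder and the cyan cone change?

+3.4

Before: roughly 1.6 units apart; after: 5.0. That's 3.4 units further apart.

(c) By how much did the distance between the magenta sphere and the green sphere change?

-0.6

The distance was about 9.9 in the first image and 9.3 in the second, so they moved 0.6 units closer together.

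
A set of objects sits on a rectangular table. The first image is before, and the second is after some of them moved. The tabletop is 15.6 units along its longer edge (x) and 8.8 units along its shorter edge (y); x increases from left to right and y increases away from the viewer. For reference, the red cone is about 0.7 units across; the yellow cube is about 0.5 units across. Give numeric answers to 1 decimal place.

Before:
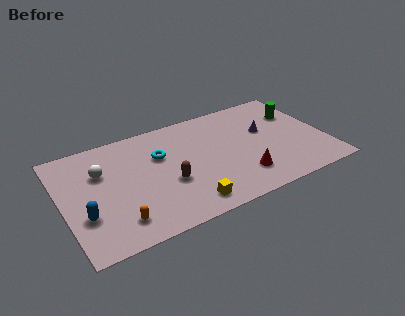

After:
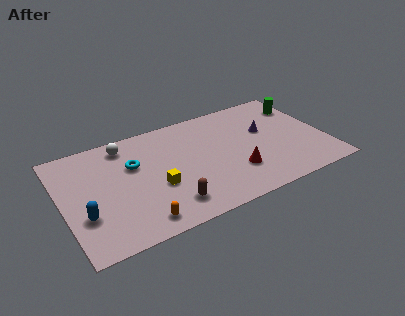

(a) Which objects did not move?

the purple cone and the blue capsule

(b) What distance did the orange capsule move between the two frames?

1.3

The orange capsule was near (2.9, 1.7) before and (4.1, 1.2) after, so it travelled √(1.2² + 0.5²) ≈ 1.3 units.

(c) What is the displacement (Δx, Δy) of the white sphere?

(1.6, 1.6)

The white sphere started near (2.4, 5.9) and ended near (4.0, 7.5).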